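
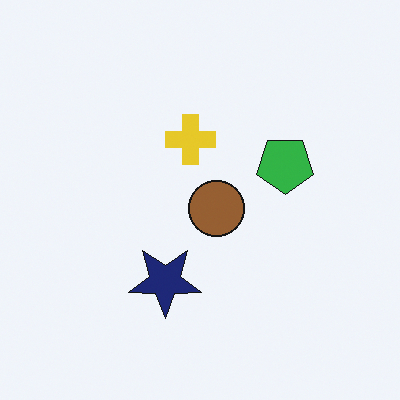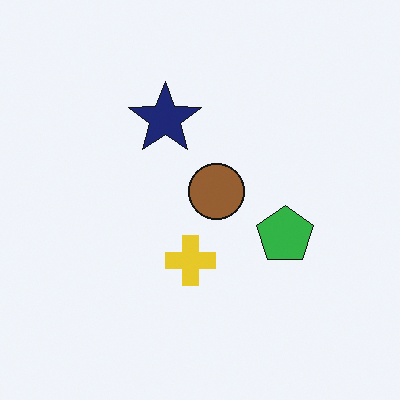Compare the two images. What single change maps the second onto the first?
It was flipped vertically (top ↔ bottom).

The navy star is in the top of the second image and the bottom of the first — shapes on opposite sides of the horizontal midline have swapped in a mirror flip.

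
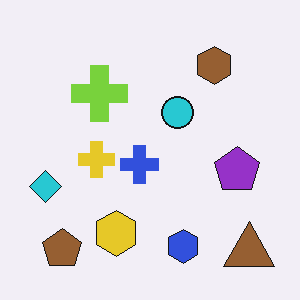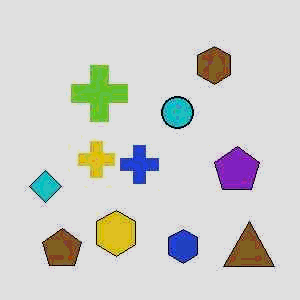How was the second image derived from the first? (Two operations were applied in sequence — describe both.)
The second image is the first JPEG-compressed with visible artifacts, then moderately posterized.

Blocky 8×8 compression artifacts appear around shape edges and the flat background shows ringing — characteristic JPEG degradation. Each flat color has snapped to a coarser quantized level — most visibly, the near-white background has dropped to a flat grey.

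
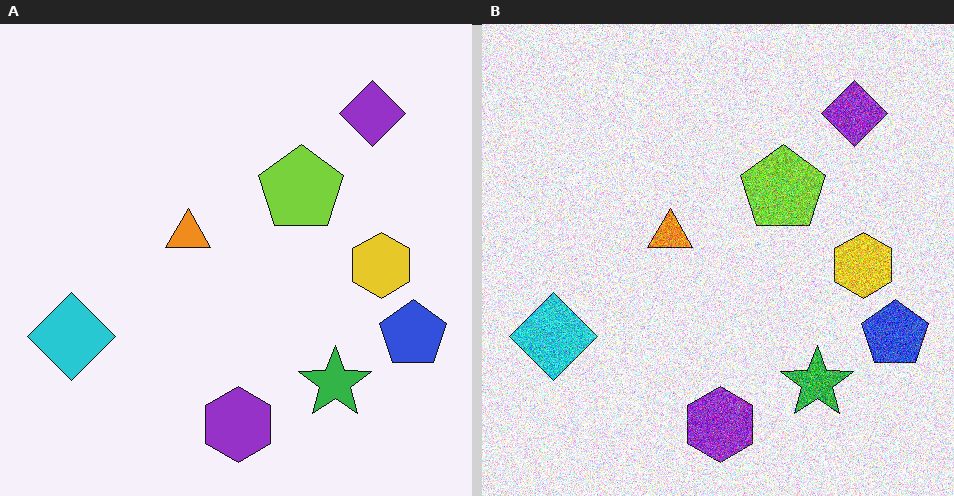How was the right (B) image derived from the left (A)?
Degraded with a thick layer of grain.

Random speckle covers the whole image, including the flat background.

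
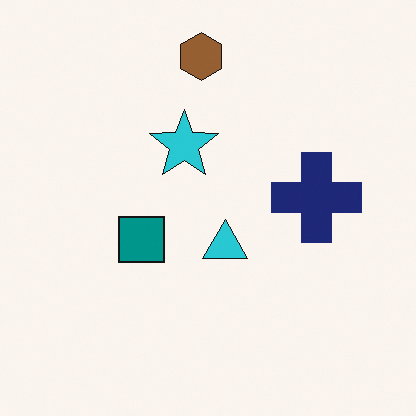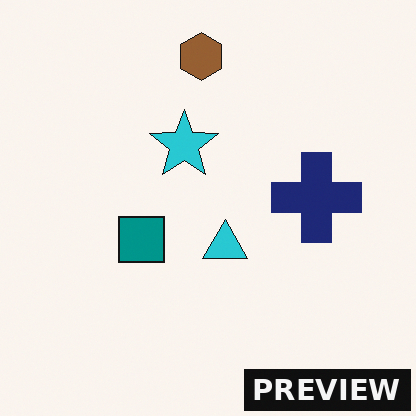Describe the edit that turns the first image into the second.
The image was watermarked with the text "PREVIEW" in the lower-right corner.

A dark label reading "PREVIEW" appears in the lower-right corner.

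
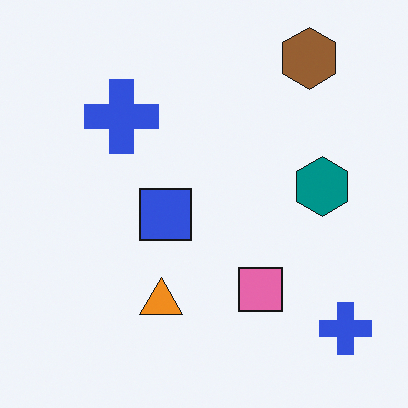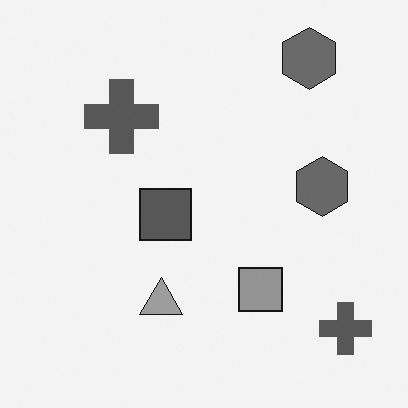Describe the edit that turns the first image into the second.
It was converted to grayscale.

All color is removed — every shape is now a shade of grey.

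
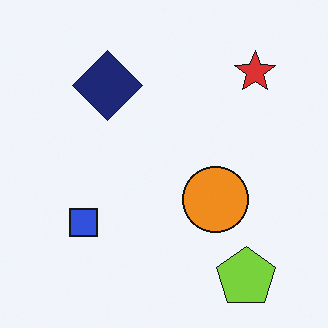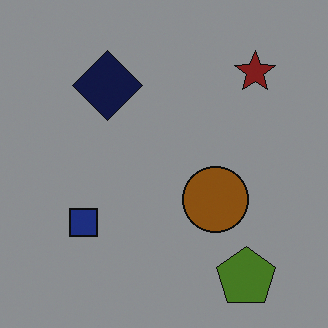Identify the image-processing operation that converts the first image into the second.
The transformation is: noticeably darkened.

Every pixel — background and shapes alike — is uniformly darkened.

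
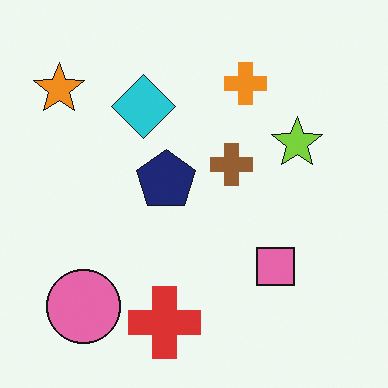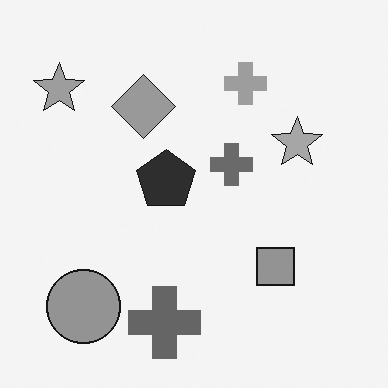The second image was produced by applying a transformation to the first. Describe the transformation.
It was converted to grayscale.

All color is removed — every shape is now a shade of grey.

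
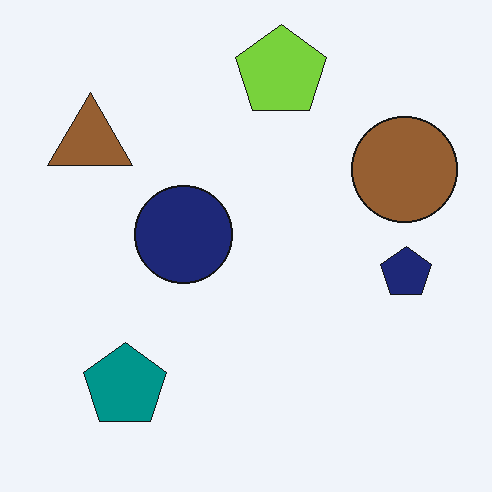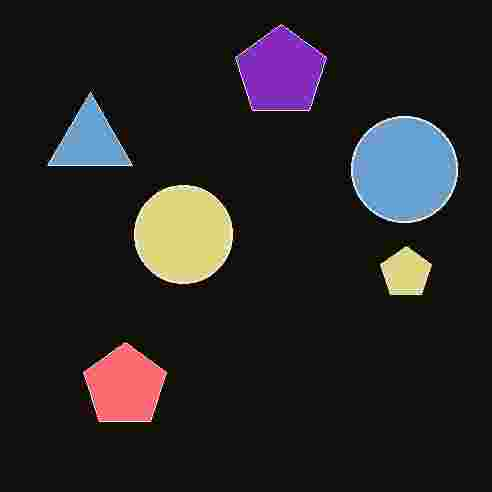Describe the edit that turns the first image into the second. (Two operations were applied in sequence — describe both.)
This is the original image color-inverted (negative), then heavily JPEG-compressed with obvious blocking artifacts.

The light background has become dark and every shape's color is its complement — a photographic negative. Blocky 8×8 compression artifacts appear around shape edges and the flat background shows ringing — characteristic JPEG degradation.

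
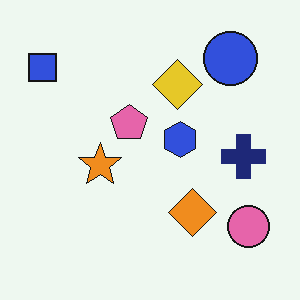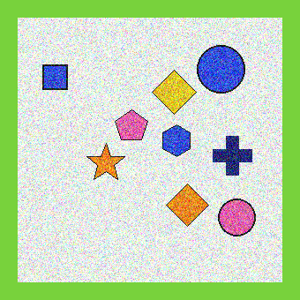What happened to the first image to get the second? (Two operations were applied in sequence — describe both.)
The second image is the first degraded with strong gaussian noise, then framed with a lime border.

Random speckle covers the whole image, including the flat background. A solid lime frame runs around the edge of the second image, with the content slightly shrunk inside it.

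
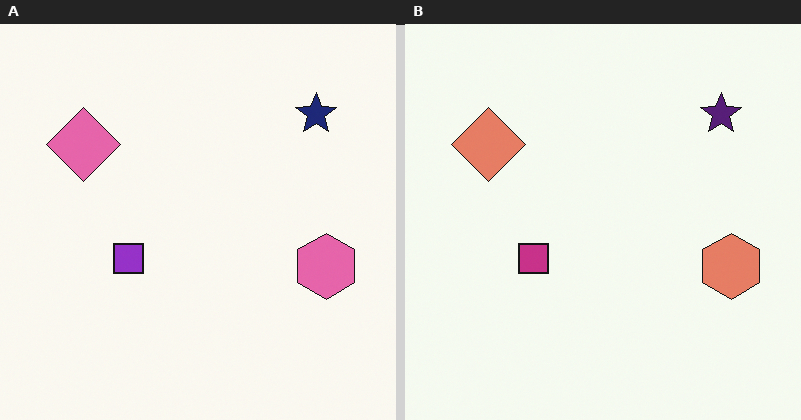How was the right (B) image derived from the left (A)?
Hue-shifted by a small amount.

Every shape's color has rotated by the same amount around the hue wheel — a uniform hue shift.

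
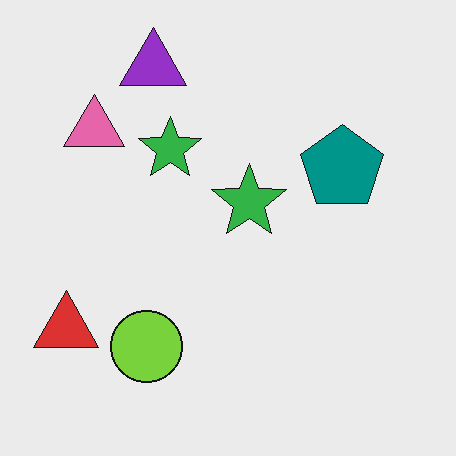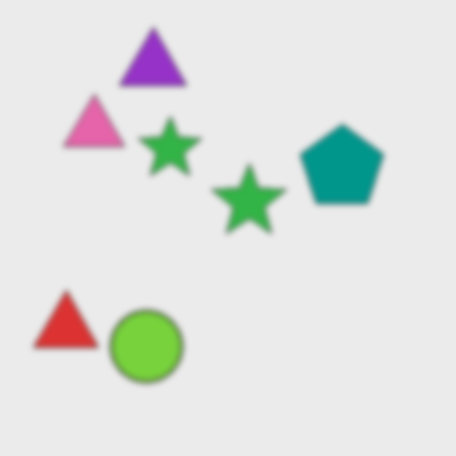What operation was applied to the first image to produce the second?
The transformation is: moderately blurred.

Shape edges and outlines are uniformly softened across the whole image.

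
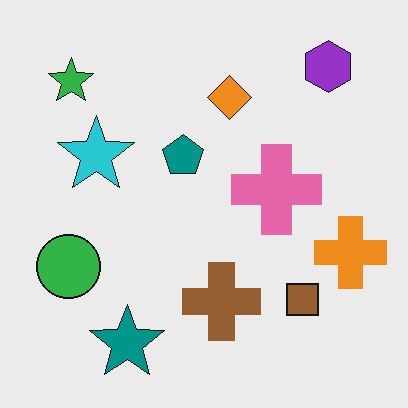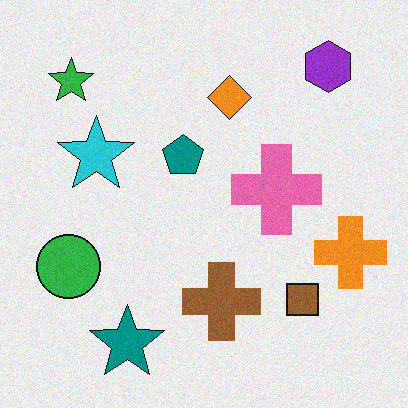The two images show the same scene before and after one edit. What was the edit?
The second image is the first degraded with light additive noise.

Random speckle covers the whole image, including the flat background.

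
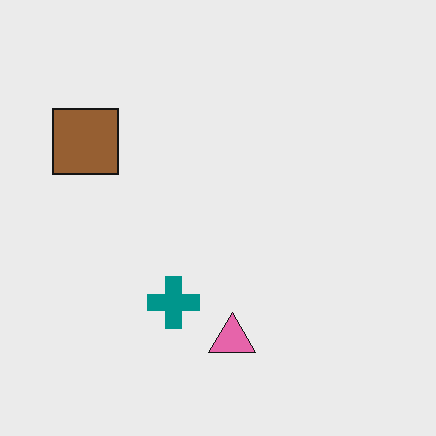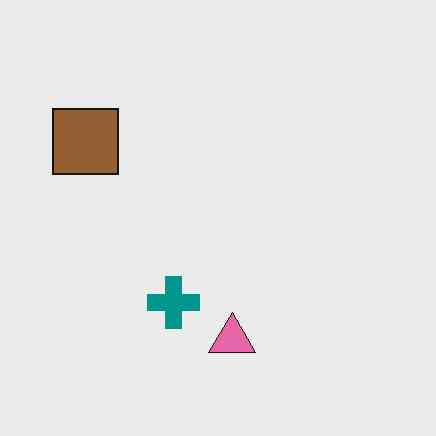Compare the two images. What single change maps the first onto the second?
The second image is the first given moderate JPEG compression.

Blocky 8×8 compression artifacts appear around shape edges and the flat background shows ringing — characteristic JPEG degradation.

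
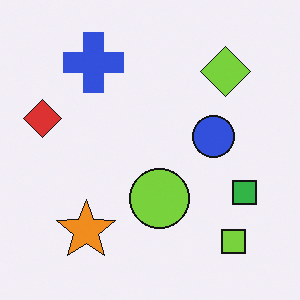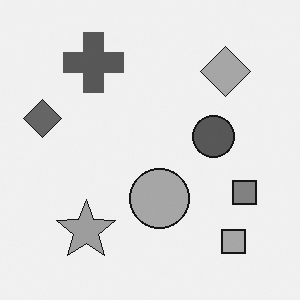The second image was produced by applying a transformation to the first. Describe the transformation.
This is the original image converted to grayscale.

All color is removed — every shape is now a shade of grey.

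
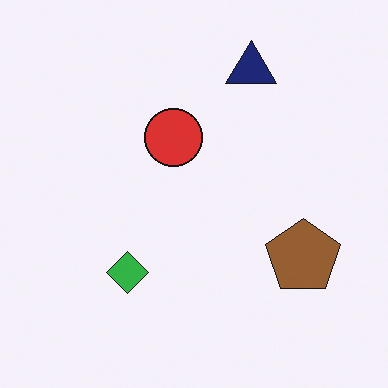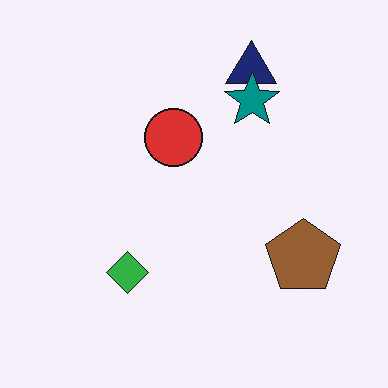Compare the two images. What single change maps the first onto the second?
It was overlaid with an additional teal star.

A teal star appears in the second image that is absent from the first.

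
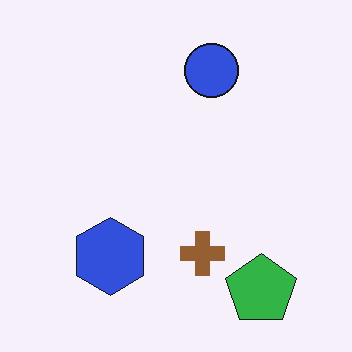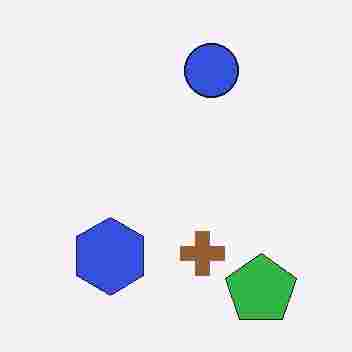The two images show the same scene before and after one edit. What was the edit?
The second image is the first degraded with heavy JPEG compression.

Blocky 8×8 compression artifacts appear around shape edges and the flat background shows ringing — characteristic JPEG degradation.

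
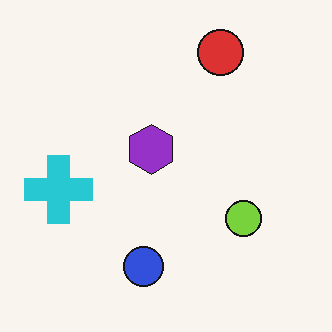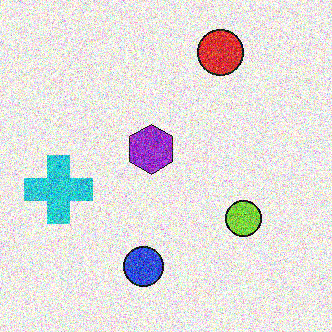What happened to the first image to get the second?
The image was degraded with heavy additive noise.

Random speckle covers the whole image, including the flat background.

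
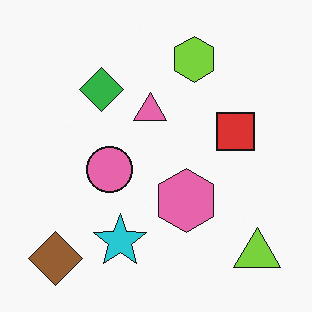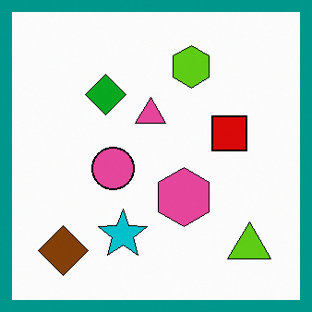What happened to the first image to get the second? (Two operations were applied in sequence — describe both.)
It was given slightly increased contrast, then framed with a teal border.

Tones are pushed away from mid-grey across the whole image — a global contrast change. A solid teal frame runs around the edge of the second image, with the content slightly shrunk inside it.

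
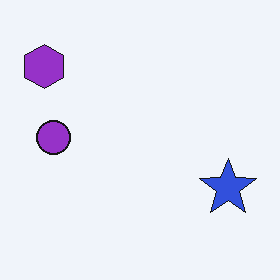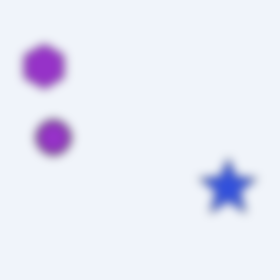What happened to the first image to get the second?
This is the original image strongly gaussian-blurred.

Shape edges and outlines are uniformly softened across the whole image.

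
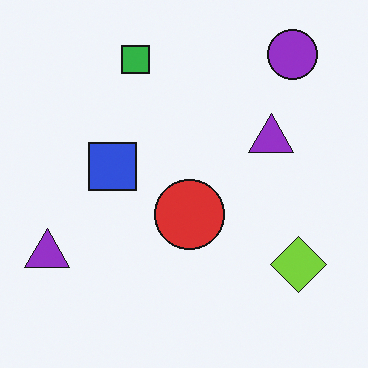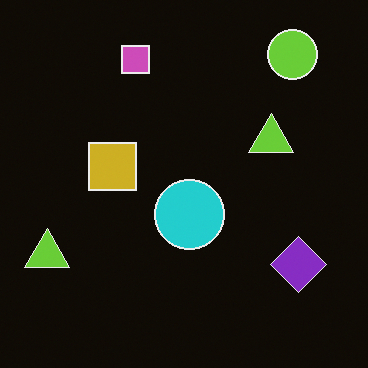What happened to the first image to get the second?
This is the original image color-inverted (negative).

The light background has become dark and every shape's color is its complement — a photographic negative.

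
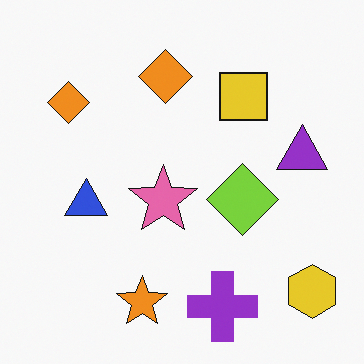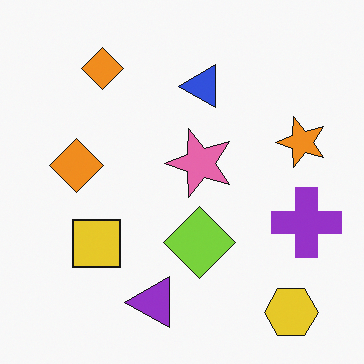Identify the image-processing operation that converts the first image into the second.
The second image is the first transposed (reflected across the top-left ↔ bottom-right diagonal).

Shapes have swapped their row and column positions — what was in the top-right is now in the bottom-left — a diagonal reflection.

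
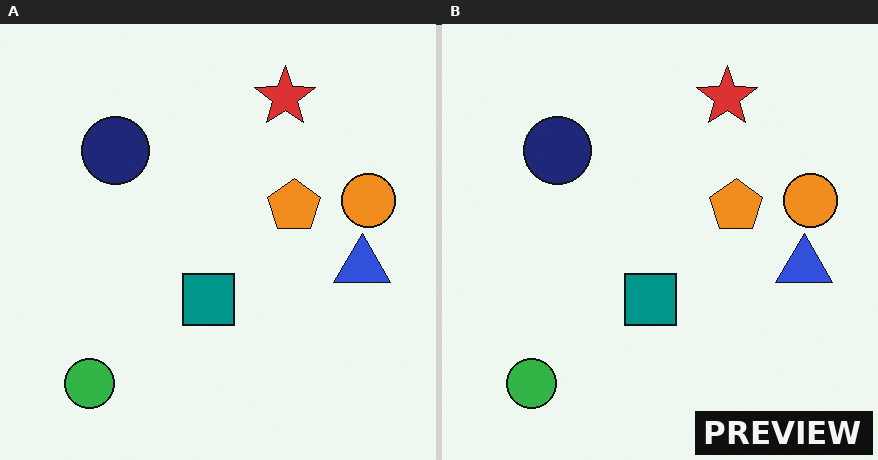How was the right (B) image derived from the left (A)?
The right (B) image is the left (A) watermarked with the text "PREVIEW" in the lower-right corner.

A dark label reading "PREVIEW" appears in the lower-right corner.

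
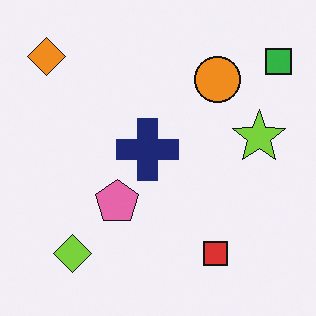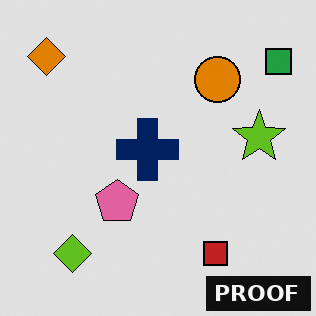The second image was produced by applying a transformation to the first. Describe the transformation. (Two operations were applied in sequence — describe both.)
The transformation is: posterized to a reduced palette, then watermarked with the text "PROOF" in the lower-right corner.

Each flat color has snapped to a coarser quantized level — most visibly, the near-white background has dropped to a flat grey. A dark label reading "PROOF" appears in the lower-right corner.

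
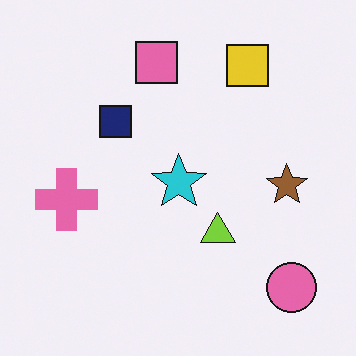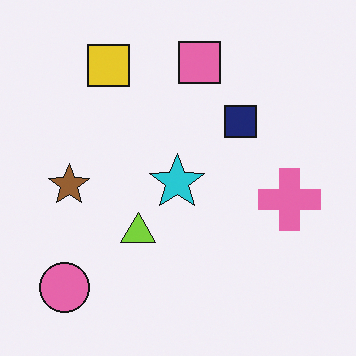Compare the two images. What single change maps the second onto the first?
It was flipped horizontally (left ↔ right).

The pink circle is in the bottom-left of the second image and the bottom-right of the first — shapes on opposite sides of the vertical midline have swapped in a mirror flip.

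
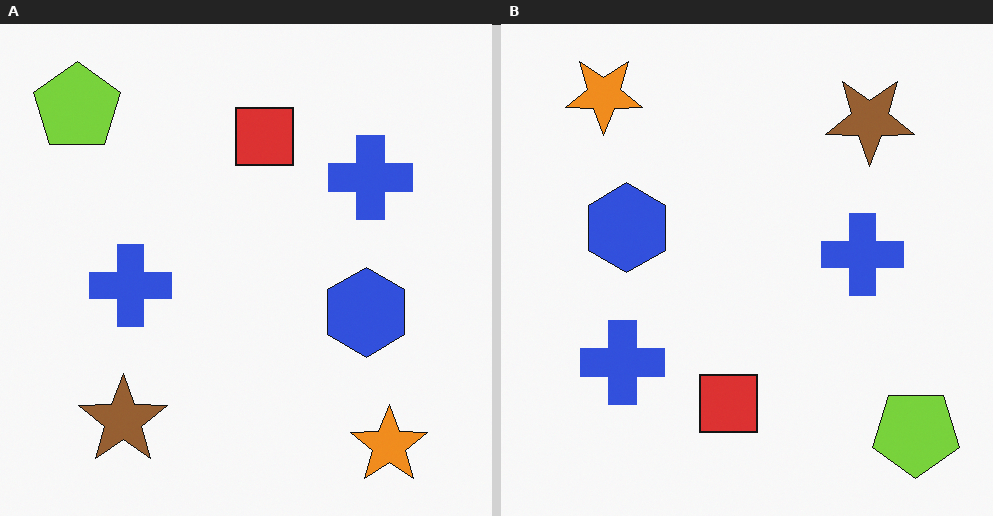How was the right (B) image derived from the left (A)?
The right (B) image is the left (A) rotated 180°.

The lime pentagon sits in the top-left of the left (A) image and the bottom-right of the right (B) — consistent with a whole-image 180° rotation.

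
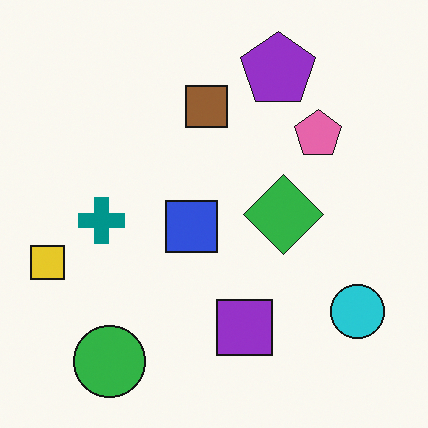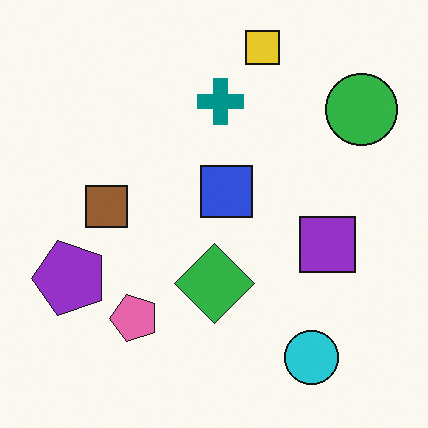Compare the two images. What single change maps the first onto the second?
The image was transposed (reflected across the top-left ↔ bottom-right diagonal).

Shapes have swapped their row and column positions — what was in the top-right is now in the bottom-left — a diagonal reflection.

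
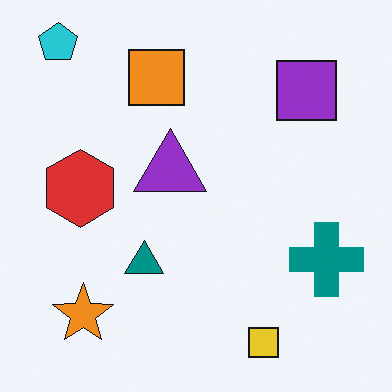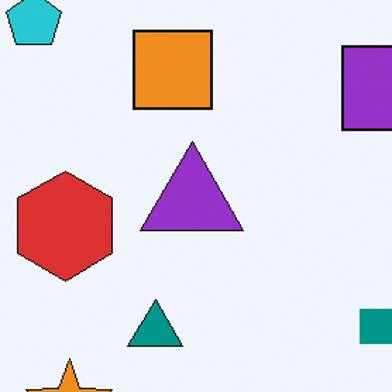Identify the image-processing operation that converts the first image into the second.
This is the original image cropped to a modestly smaller region and rescaled.

The visible shapes are larger and the field of view is narrower; shapes near the original edges may be partly or wholly outside the frame — a crop-and-rescale.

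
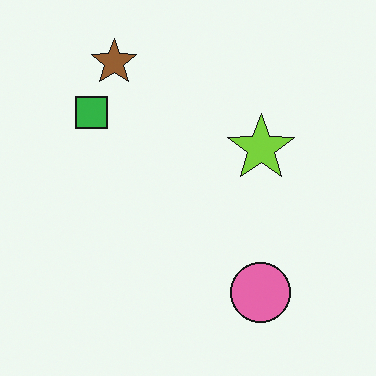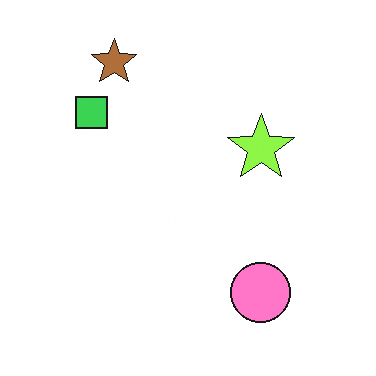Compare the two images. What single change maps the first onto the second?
Brightened a little.

Every pixel — background and shapes alike — is uniformly brightened.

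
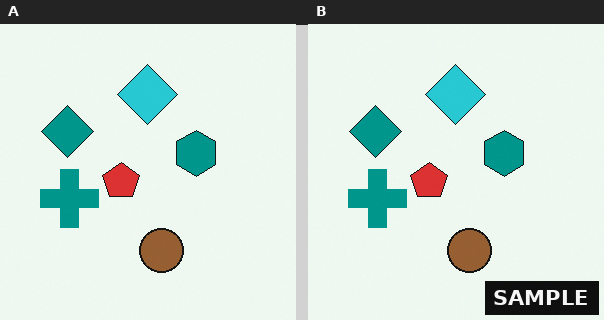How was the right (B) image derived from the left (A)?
This is the original image watermarked with the text "SAMPLE" in the lower-right corner.

A dark label reading "SAMPLE" appears in the lower-right corner.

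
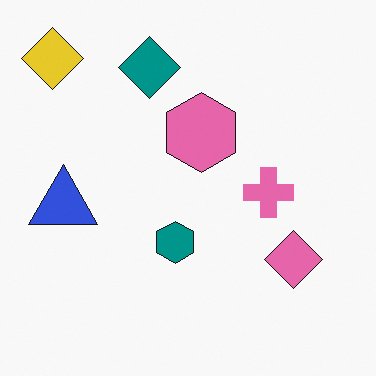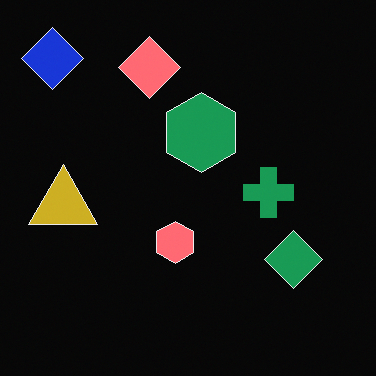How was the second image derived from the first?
The image was color-inverted (negative).

The light background has become dark and every shape's color is its complement — a photographic negative.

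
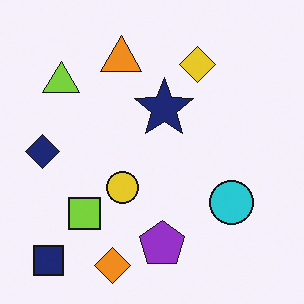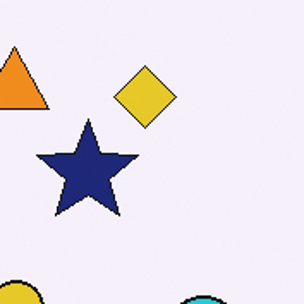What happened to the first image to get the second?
This is the original image cropped to a noticeably smaller region and rescaled.

The visible shapes are larger and the field of view is narrower; shapes near the original edges may be partly or wholly outside the frame — a crop-and-rescale.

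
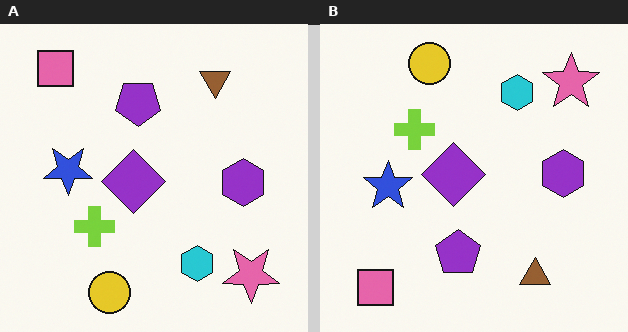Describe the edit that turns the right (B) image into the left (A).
The transformation is: flipped vertically (top ↔ bottom).

The yellow circle is in the top of the right (B) image and the bottom of the left (A) — shapes on opposite sides of the horizontal midline have swapped in a mirror flip.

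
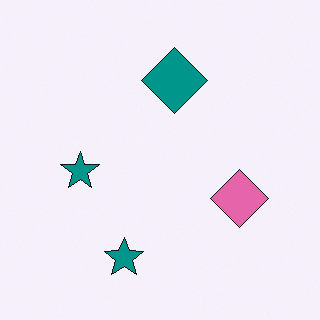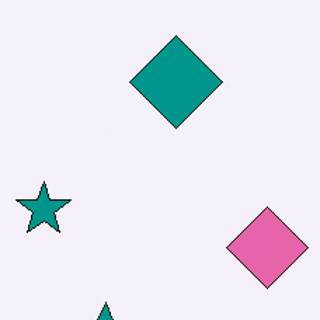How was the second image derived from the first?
The transformation is: cropped to a modestly smaller region and rescaled.

The visible shapes are larger and the field of view is narrower; shapes near the original edges may be partly or wholly outside the frame — a crop-and-rescale.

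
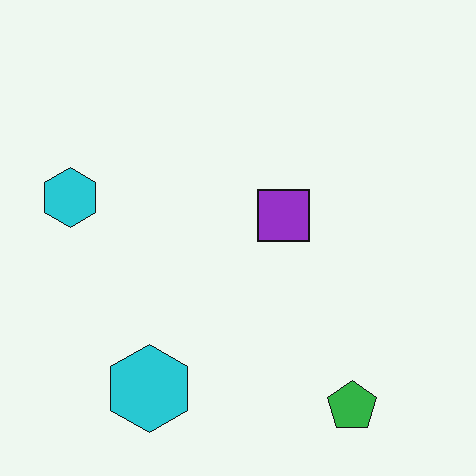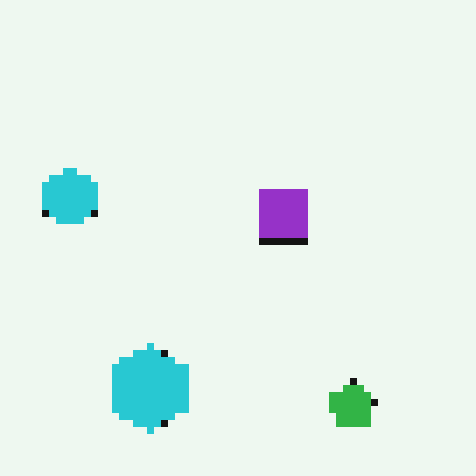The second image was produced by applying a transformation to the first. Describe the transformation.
The image was moderately pixelated.

Shapes are reduced to large square blocks; fine edges and outlines are lost — a downscale-then-upscale (mosaic) effect.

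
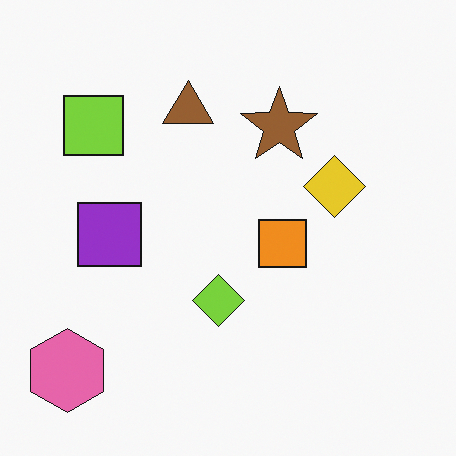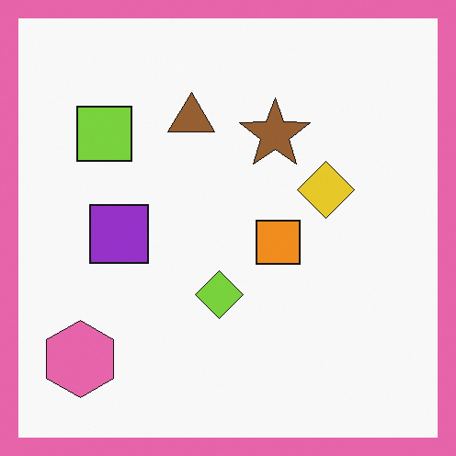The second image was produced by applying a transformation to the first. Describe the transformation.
The transformation is: framed with a pink border.

A solid pink frame runs around the edge of the second image, with the content slightly shrunk inside it.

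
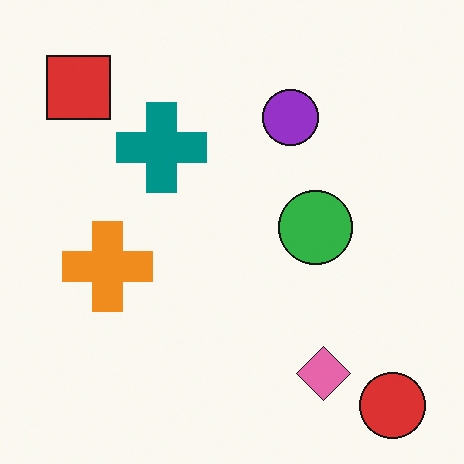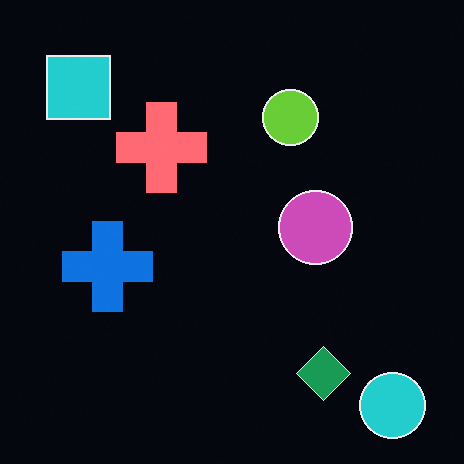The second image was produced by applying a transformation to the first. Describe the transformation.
It was color-inverted (negative).

The light background has become dark and every shape's color is its complement — a photographic negative.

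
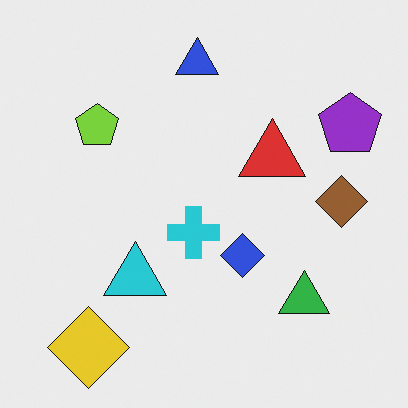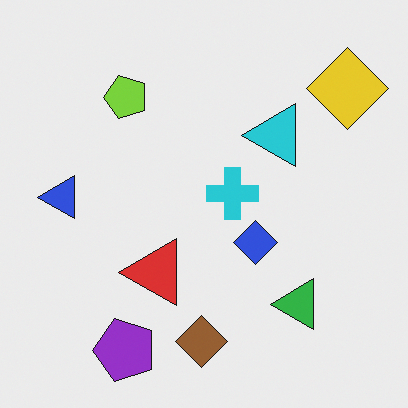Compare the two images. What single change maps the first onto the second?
The image was transposed (reflected across the top-left ↔ bottom-right diagonal).

Shapes have swapped their row and column positions — what was in the top-right is now in the bottom-left — a diagonal reflection.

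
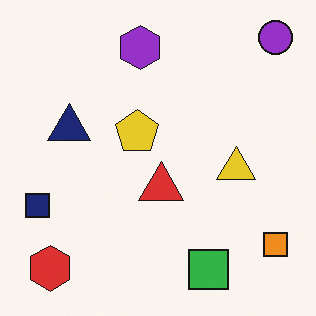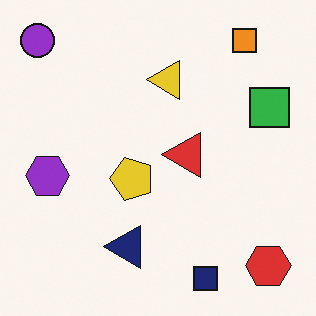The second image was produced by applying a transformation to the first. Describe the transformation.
The second image is the first rotated 90° counter-clockwise.

The purple circle sits in the top-right of the first image and the top-left of the second — consistent with a whole-image 90° counter-clockwise rotation.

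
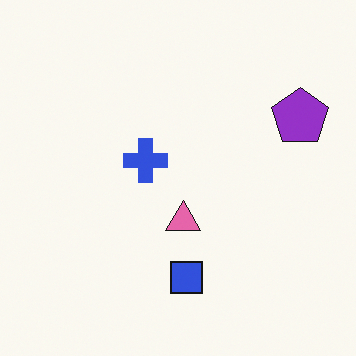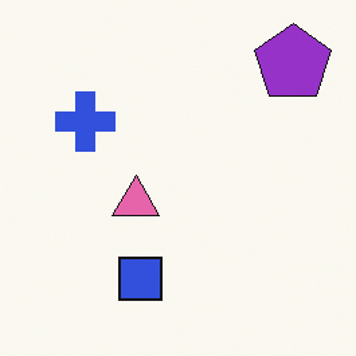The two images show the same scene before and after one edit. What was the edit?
It was cropped slightly and scaled back up.

The visible shapes are larger and the field of view is narrower; shapes near the original edges may be partly or wholly outside the frame — a crop-and-rescale.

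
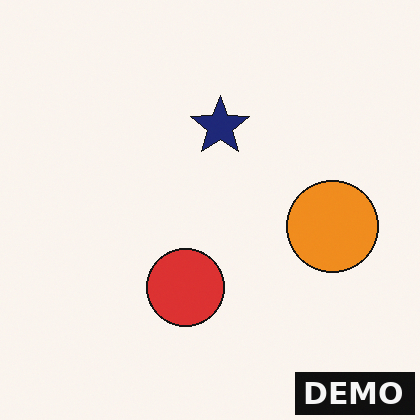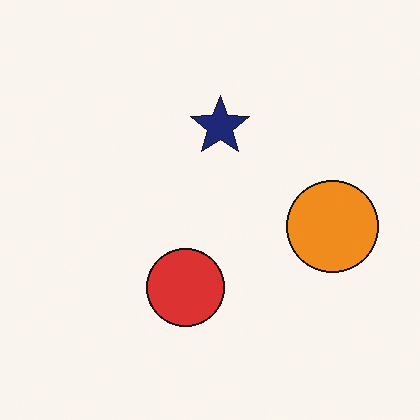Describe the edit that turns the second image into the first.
It was watermarked with the text "DEMO" in the lower-right corner.

A dark label reading "DEMO" appears in the lower-right corner.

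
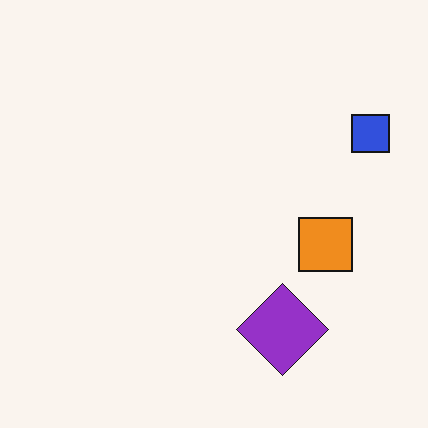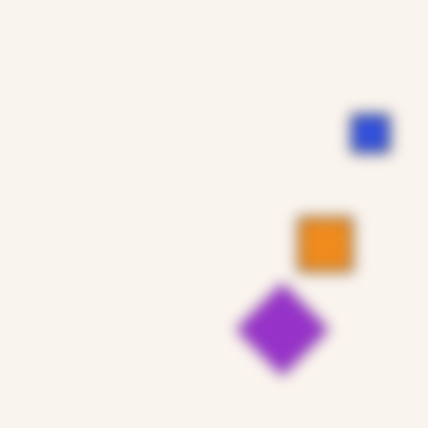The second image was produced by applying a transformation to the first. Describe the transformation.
Heavily blurred.

Shape edges and outlines are uniformly softened across the whole image.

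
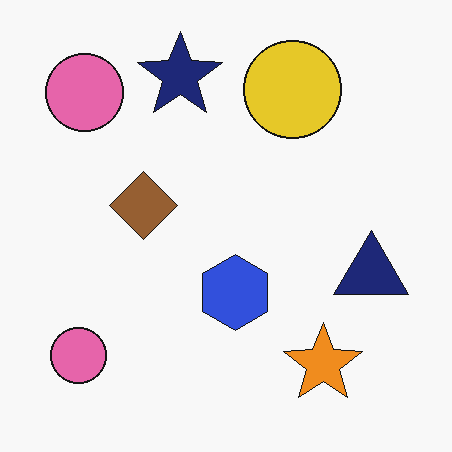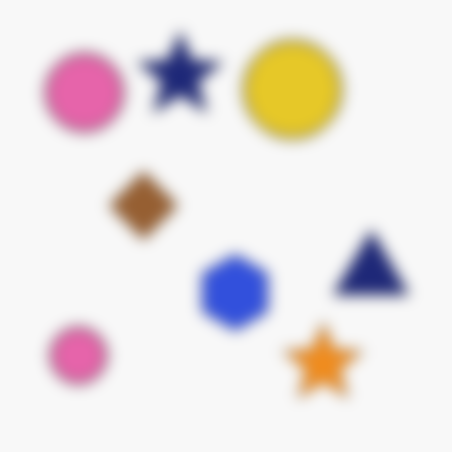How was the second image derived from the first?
Strongly gaussian-blurred.

Shape edges and outlines are uniformly softened across the whole image.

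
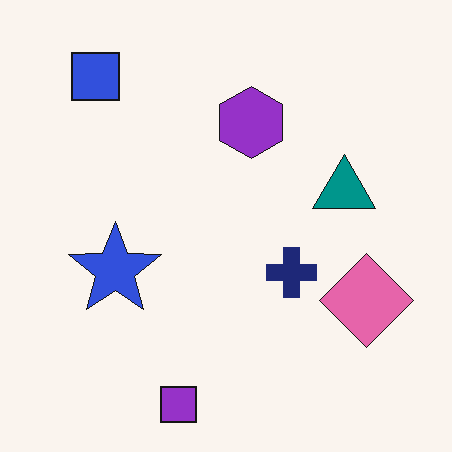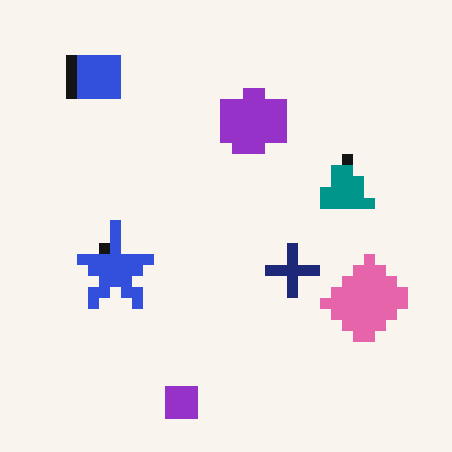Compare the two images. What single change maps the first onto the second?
The second image is the first heavily pixelated into large blocks.

Shapes are reduced to large square blocks; fine edges and outlines are lost — a downscale-then-upscale (mosaic) effect.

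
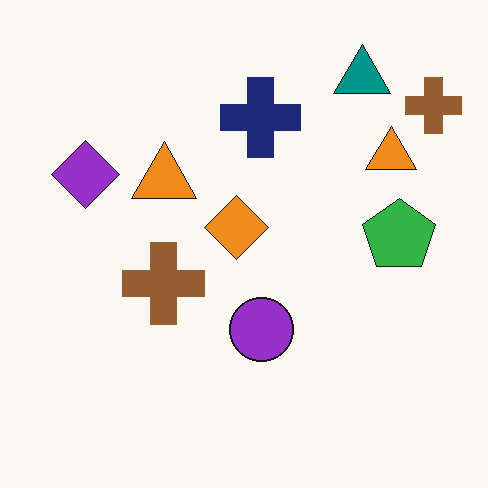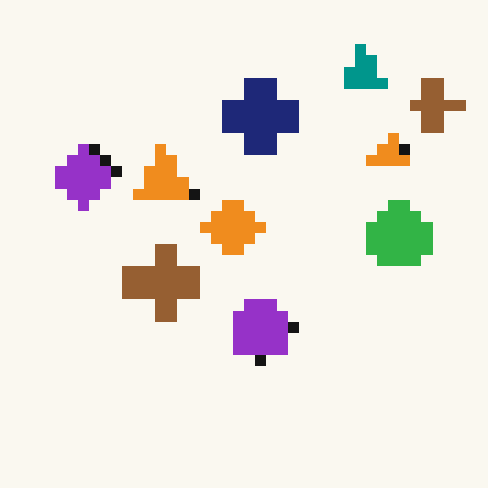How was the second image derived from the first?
Coarsely pixelated.

Shapes are reduced to large square blocks; fine edges and outlines are lost — a downscale-then-upscale (mosaic) effect.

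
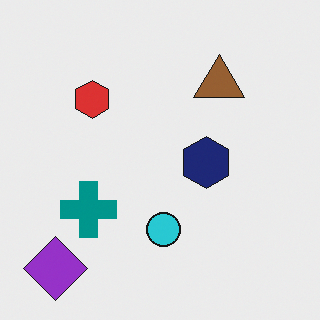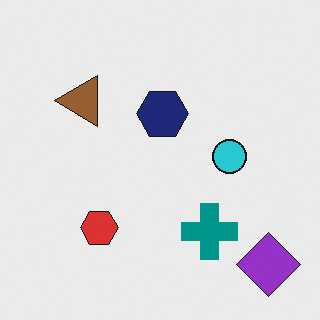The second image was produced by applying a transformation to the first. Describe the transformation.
It was rotated 90° counter-clockwise.

The purple diamond sits in the bottom-left of the first image and the bottom-right of the second — consistent with a whole-image 90° counter-clockwise rotation.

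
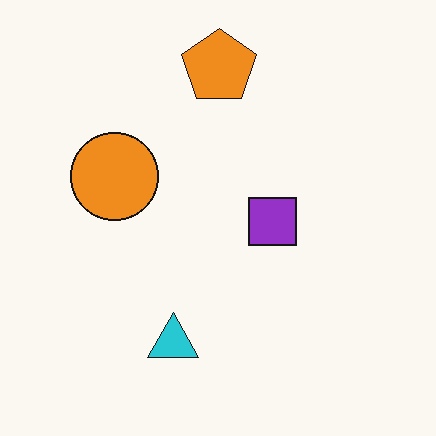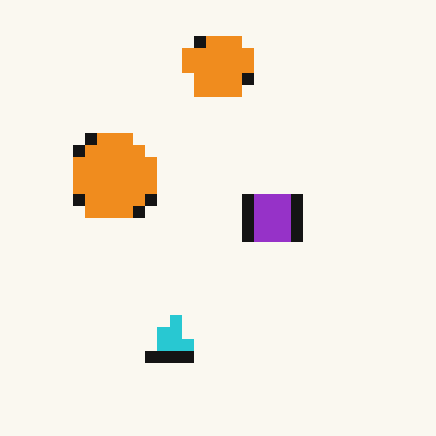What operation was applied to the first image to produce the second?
The image was coarsely pixelated.

Shapes are reduced to large square blocks; fine edges and outlines are lost — a downscale-then-upscale (mosaic) effect.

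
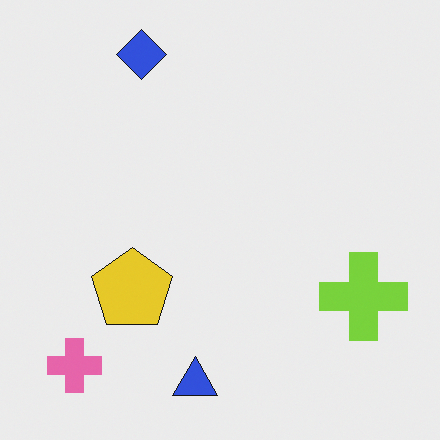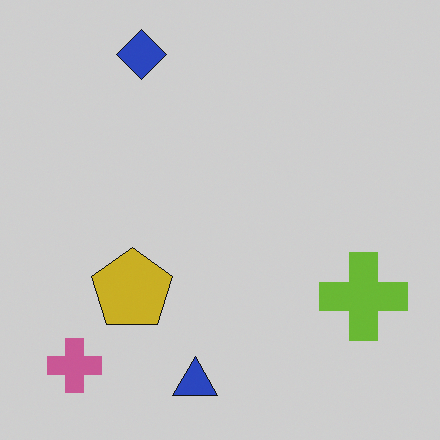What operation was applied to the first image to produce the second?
Darkened a little.

Every pixel — background and shapes alike — is uniformly darkened.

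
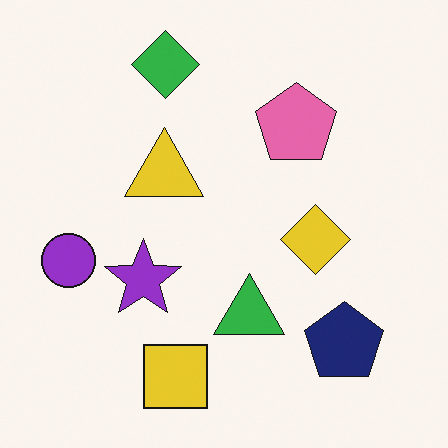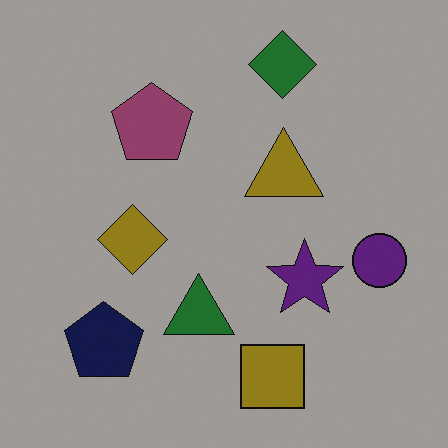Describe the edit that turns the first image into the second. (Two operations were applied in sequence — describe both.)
The second image is the first flipped horizontally (left ↔ right), then darkened a lot.

The purple circle is in the left of the first image and the right of the second — shapes on opposite sides of the vertical midline have swapped in a mirror flip. Every pixel — background and shapes alike — is uniformly darkened.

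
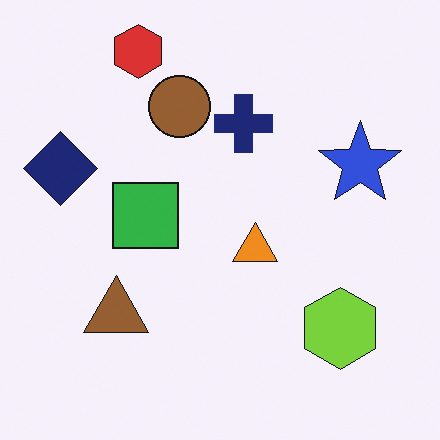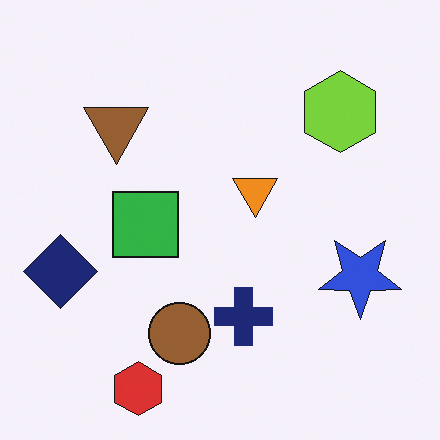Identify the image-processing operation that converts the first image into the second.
This is the original image flipped vertically (top ↔ bottom).

The red hexagon is in the top-left of the first image and the bottom-left of the second — shapes on opposite sides of the horizontal midline have swapped in a mirror flip.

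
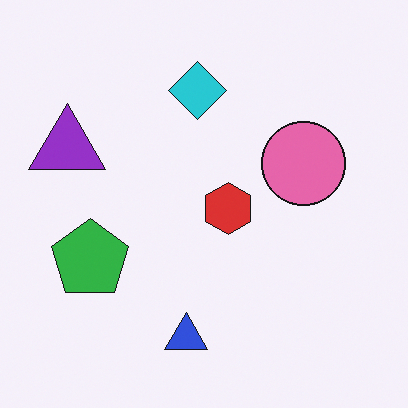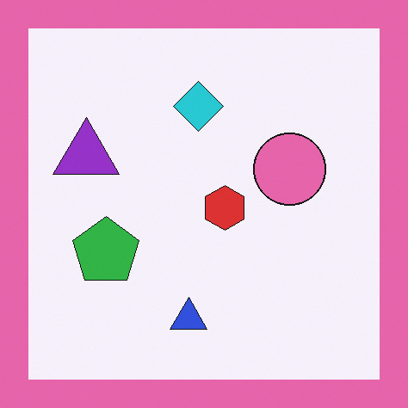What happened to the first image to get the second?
It was framed with a pink border.

A solid pink frame runs around the edge of the second image, with the content slightly shrunk inside it.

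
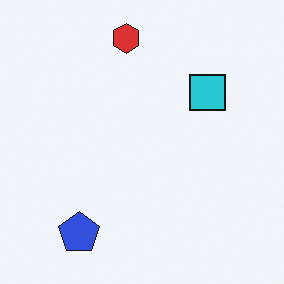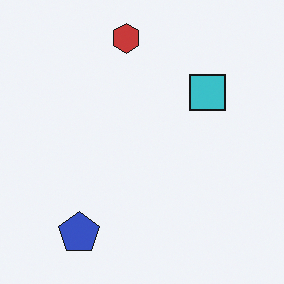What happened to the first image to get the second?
This is the original image slightly desaturated.

All colors are more muted and greyish — a global saturation change.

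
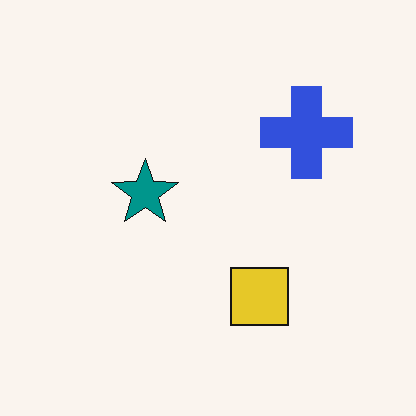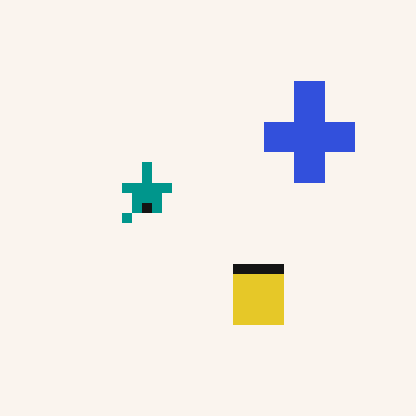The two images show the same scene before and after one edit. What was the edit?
It was heavily pixelated into large blocks.

Shapes are reduced to large square blocks; fine edges and outlines are lost — a downscale-then-upscale (mosaic) effect.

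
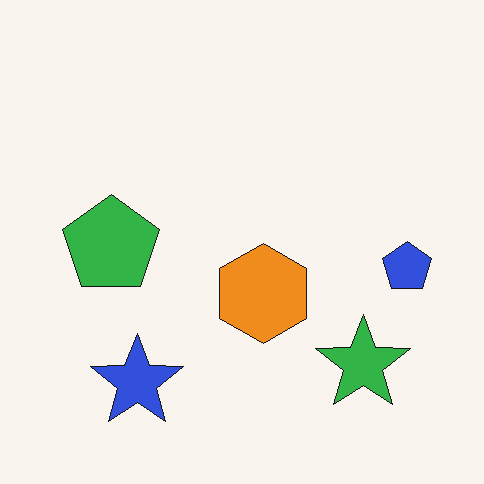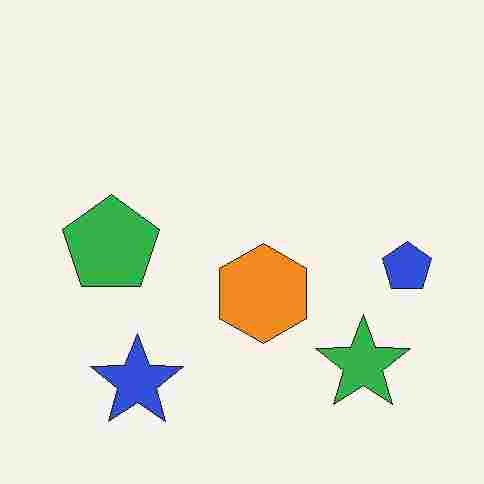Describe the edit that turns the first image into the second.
The transformation is: heavily JPEG-compressed with obvious blocking artifacts.

Blocky 8×8 compression artifacts appear around shape edges and the flat background shows ringing — characteristic JPEG degradation.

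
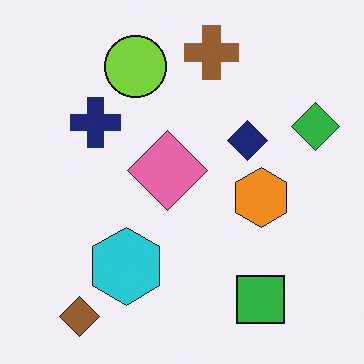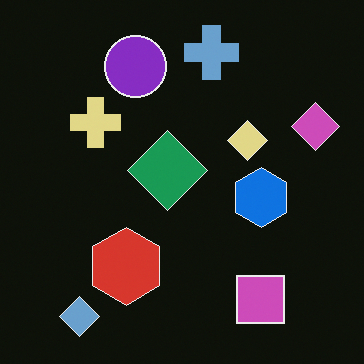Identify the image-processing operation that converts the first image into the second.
This is the original image color-inverted (negative).

The light background has become dark and every shape's color is its complement — a photographic negative.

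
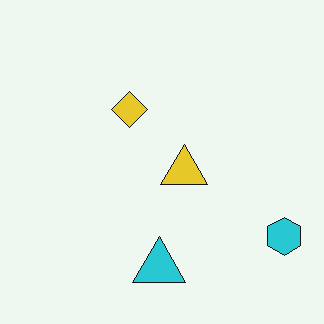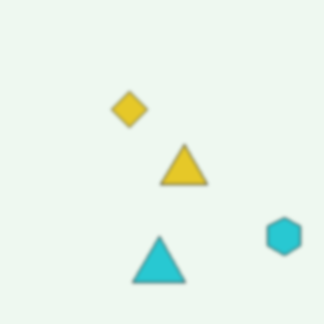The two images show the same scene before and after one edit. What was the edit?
It was given a subtle gaussian blur.

Shape edges and outlines are uniformly softened across the whole image.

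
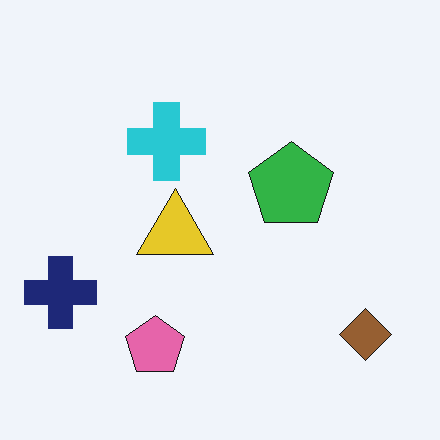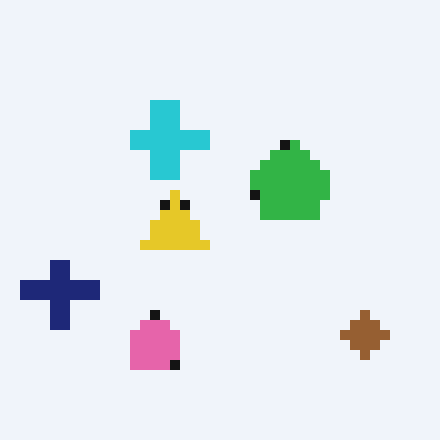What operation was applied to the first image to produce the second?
The transformation is: heavily pixelated into large blocks.

Shapes are reduced to large square blocks; fine edges and outlines are lost — a downscale-then-upscale (mosaic) effect.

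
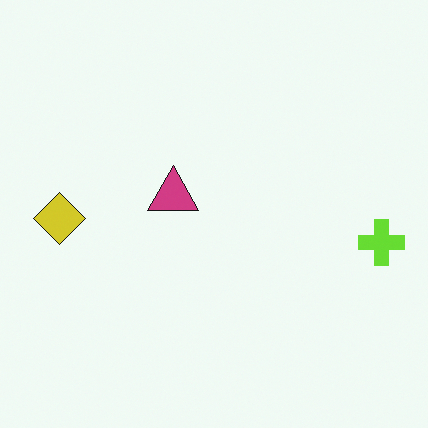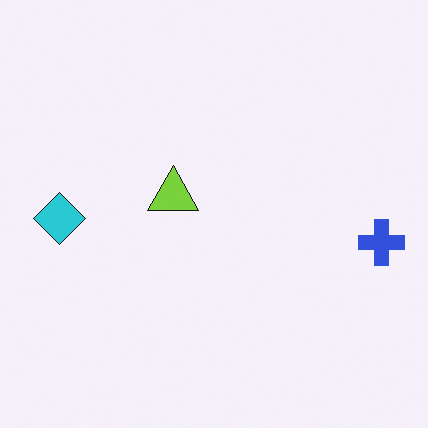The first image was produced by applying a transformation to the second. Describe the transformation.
Hue-shifted by a large amount.

Every shape's color has rotated by the same amount around the hue wheel — a uniform hue shift.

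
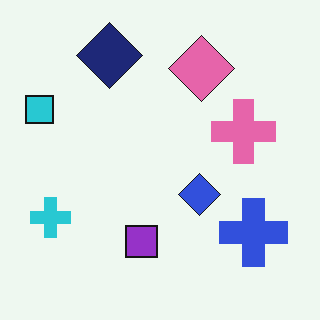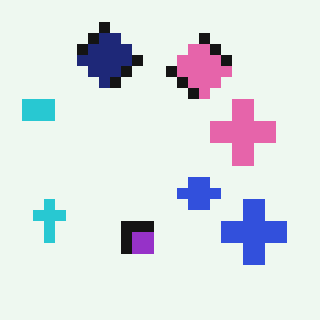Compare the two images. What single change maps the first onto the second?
The image was coarsely pixelated.

Shapes are reduced to large square blocks; fine edges and outlines are lost — a downscale-then-upscale (mosaic) effect.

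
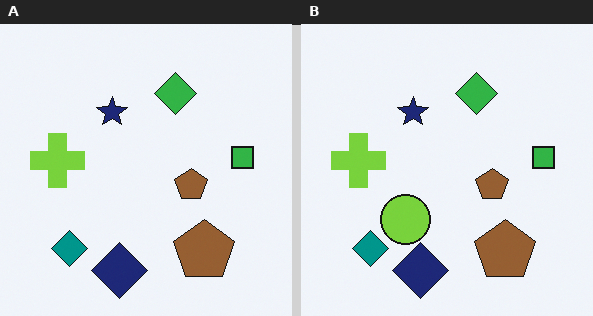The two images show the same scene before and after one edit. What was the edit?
This is the original image overlaid with an additional lime circle.

A lime circle appears in the right (B) image that is absent from the left (A).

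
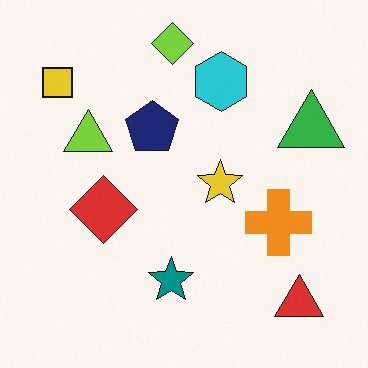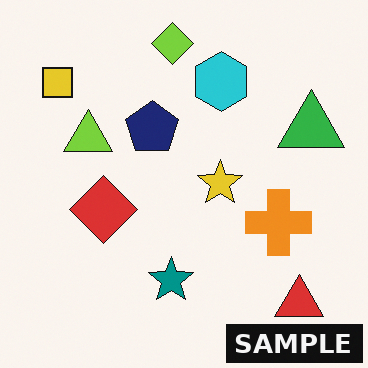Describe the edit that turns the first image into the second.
It was watermarked with the text "SAMPLE" in the lower-right corner.

A dark label reading "SAMPLE" appears in the lower-right corner.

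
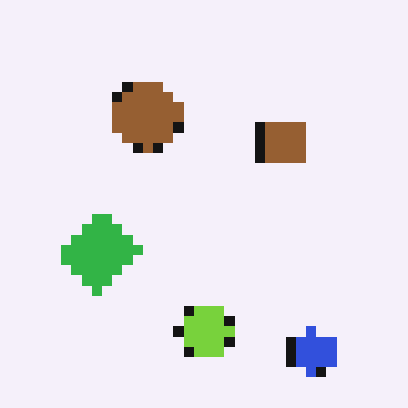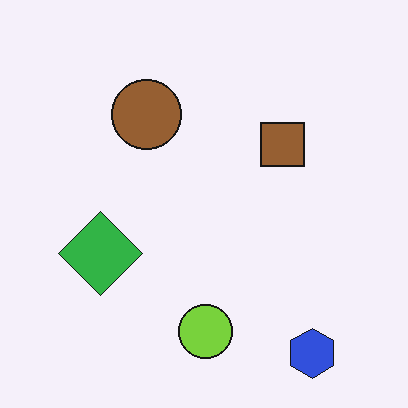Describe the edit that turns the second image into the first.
Heavily pixelated into large blocks.

Shapes are reduced to large square blocks; fine edges and outlines are lost — a downscale-then-upscale (mosaic) effect.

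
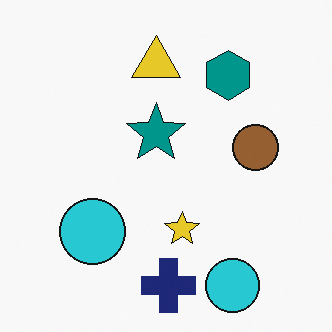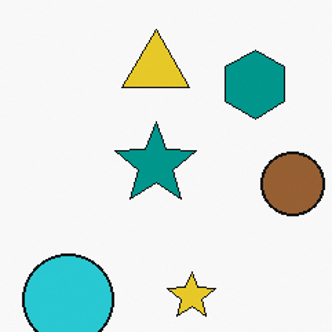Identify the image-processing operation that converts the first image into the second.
This is the original image cropped to a modestly smaller region and rescaled.

The visible shapes are larger and the field of view is narrower; shapes near the original edges may be partly or wholly outside the frame — a crop-and-rescale.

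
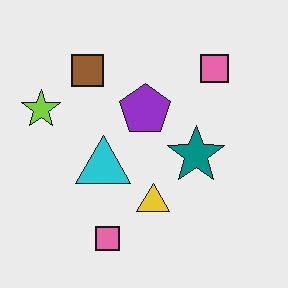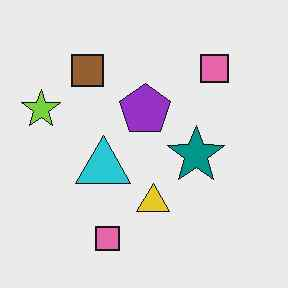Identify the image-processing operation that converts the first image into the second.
The image was given moderate JPEG compression.

Blocky 8×8 compression artifacts appear around shape edges and the flat background shows ringing — characteristic JPEG degradation.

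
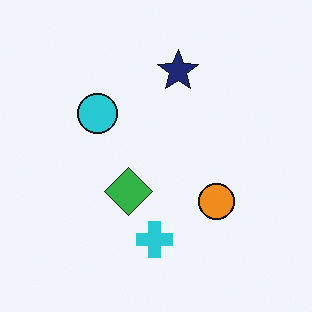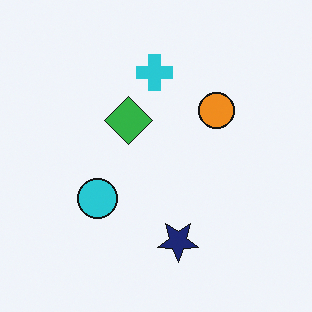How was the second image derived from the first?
The image was flipped vertically (top ↔ bottom).

The navy star is in the top of the first image and the bottom of the second — shapes on opposite sides of the horizontal midline have swapped in a mirror flip.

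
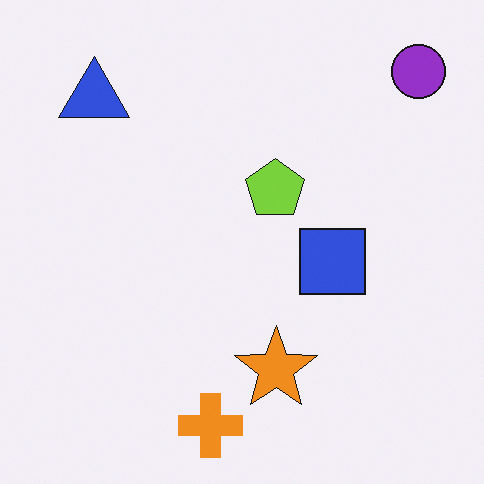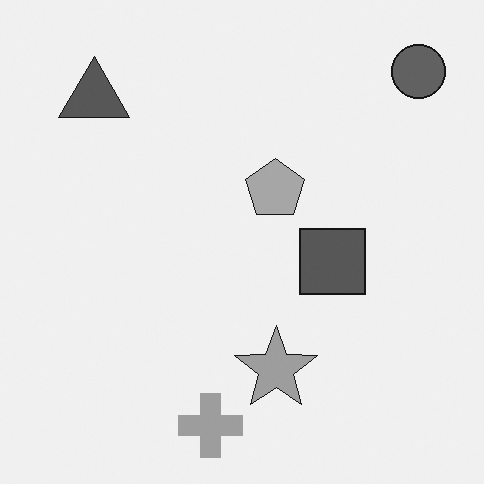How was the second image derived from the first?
This is the original image converted to grayscale.

All color is removed — every shape is now a shade of grey.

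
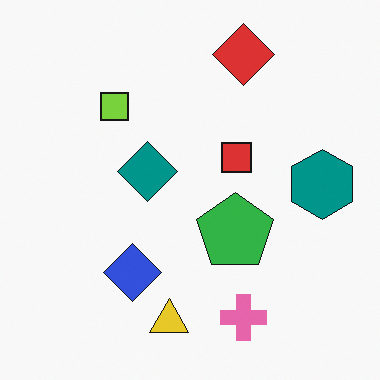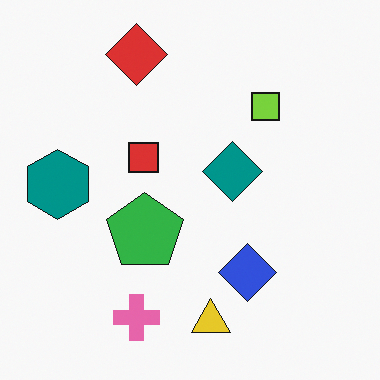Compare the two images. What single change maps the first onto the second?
Flipped horizontally (left ↔ right).

The teal hexagon is in the right of the first image and the left of the second — shapes on opposite sides of the vertical midline have swapped in a mirror flip.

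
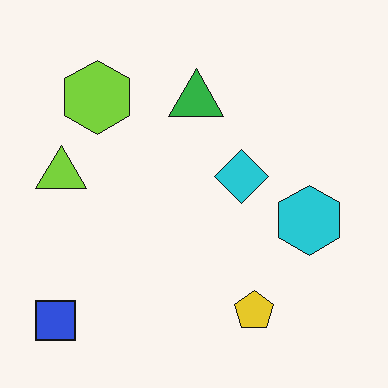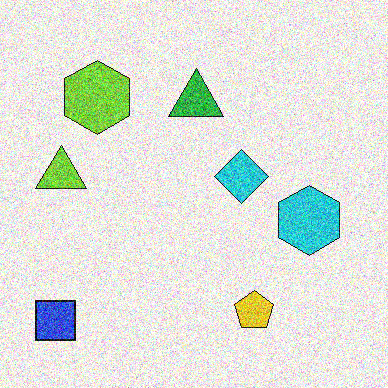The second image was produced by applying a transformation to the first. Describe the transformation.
The image was degraded with strong gaussian noise.

Random speckle covers the whole image, including the flat background.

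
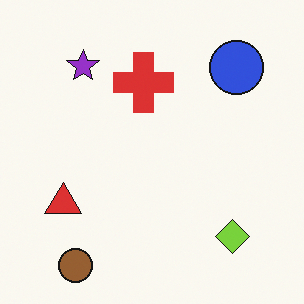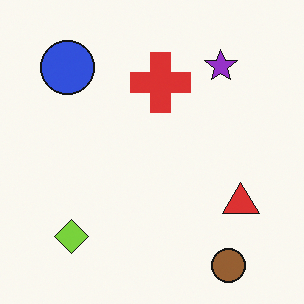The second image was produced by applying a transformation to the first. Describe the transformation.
It was flipped horizontally (left ↔ right).

The red triangle is in the bottom-left of the first image and the bottom-right of the second — shapes on opposite sides of the vertical midline have swapped in a mirror flip.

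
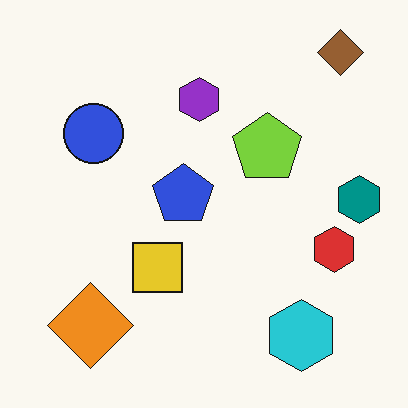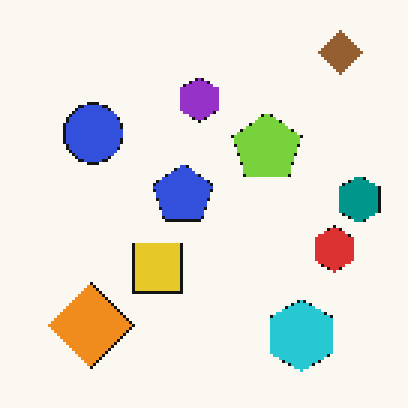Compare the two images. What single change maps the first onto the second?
Mildly pixelated.

Shapes are reduced to large square blocks; fine edges and outlines are lost — a downscale-then-upscale (mosaic) effect.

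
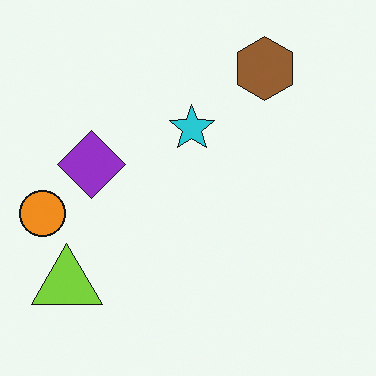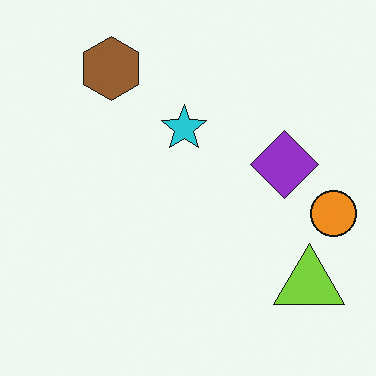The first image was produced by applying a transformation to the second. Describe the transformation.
The first image is the second flipped horizontally (left ↔ right).

The orange circle is in the right of the second image and the left of the first — shapes on opposite sides of the vertical midline have swapped in a mirror flip.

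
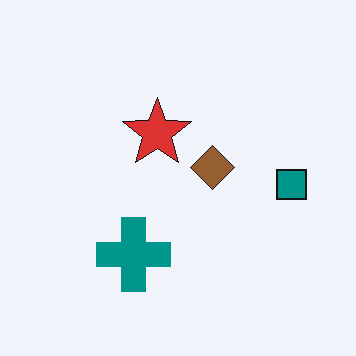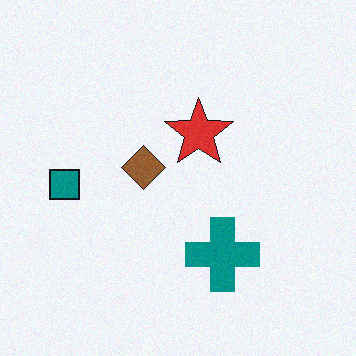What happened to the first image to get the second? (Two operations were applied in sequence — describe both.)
It was flipped horizontally (left ↔ right), then degraded with subtle gaussian noise.

The teal square is in the right of the first image and the left of the second — shapes on opposite sides of the vertical midline have swapped in a mirror flip. Random speckle covers the whole image, including the flat background.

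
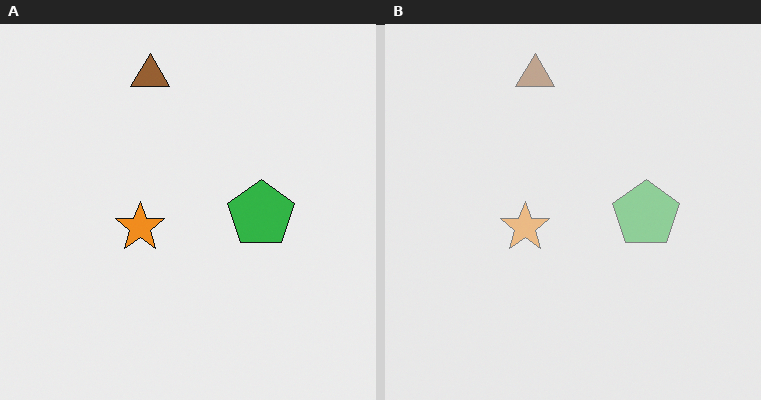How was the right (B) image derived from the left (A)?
Washed out (contrast reduced).

Tones are pushed toward mid-grey across the whole image — a global contrast change.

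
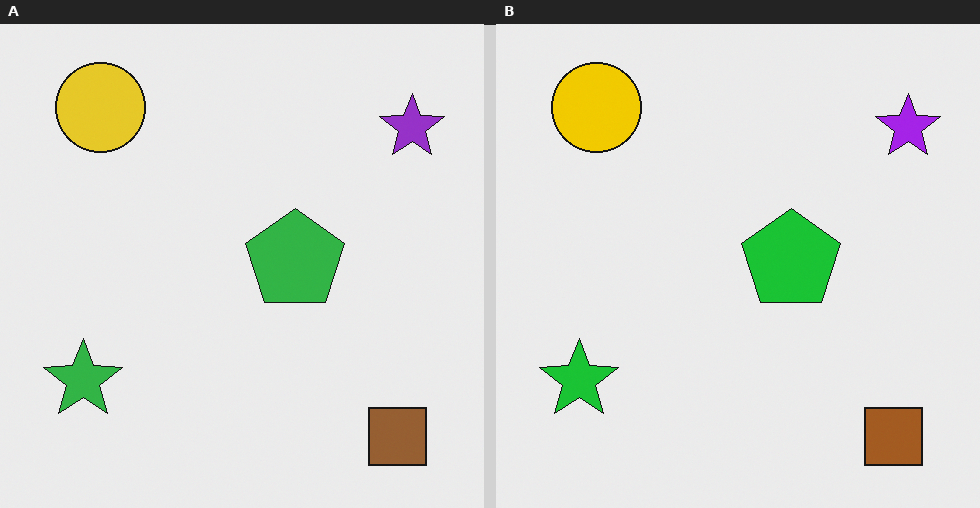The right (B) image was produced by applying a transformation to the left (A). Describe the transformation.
The image was slightly oversaturated.

All colors are more vivid — a global saturation change.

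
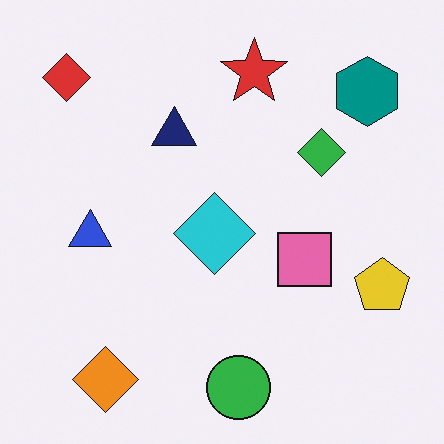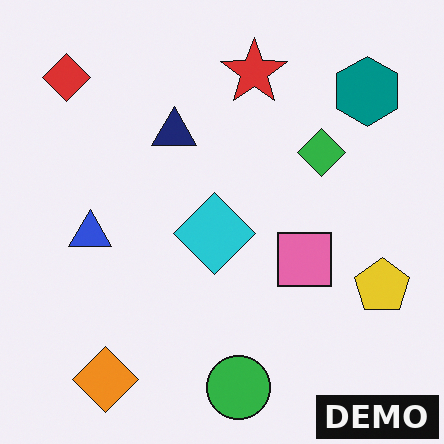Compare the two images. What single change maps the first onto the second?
It was watermarked with the text "DEMO" in the lower-right corner.

A dark label reading "DEMO" appears in the lower-right corner.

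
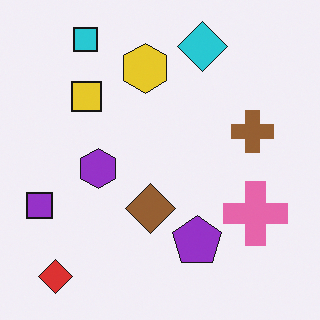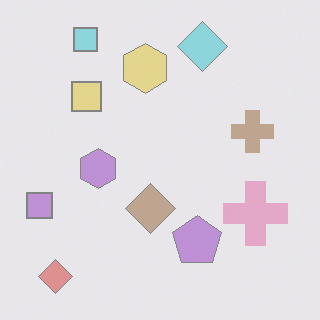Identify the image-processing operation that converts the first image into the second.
The second image is the first washed out (contrast reduced).

Tones are pushed toward mid-grey across the whole image — a global contrast change.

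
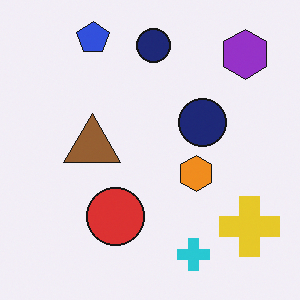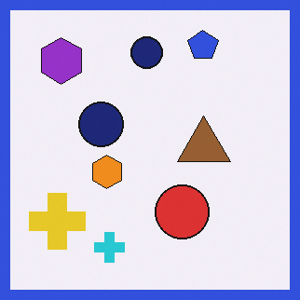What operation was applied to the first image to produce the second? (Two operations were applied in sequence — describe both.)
The image was flipped horizontally (left ↔ right), then framed with a blue border.

The yellow cross is in the bottom-right of the first image and the bottom-left of the second — shapes on opposite sides of the vertical midline have swapped in a mirror flip. A solid blue frame runs around the edge of the second image, with the content slightly shrunk inside it.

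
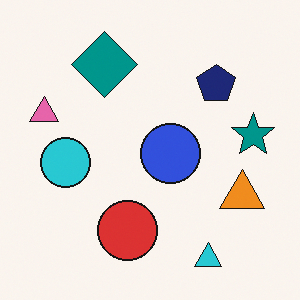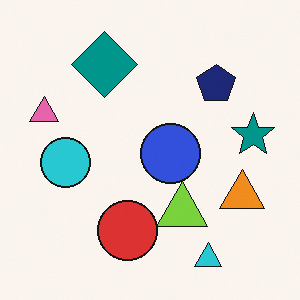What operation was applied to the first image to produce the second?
The image was overlaid with an additional lime triangle.

A lime triangle appears in the second image that is absent from the first.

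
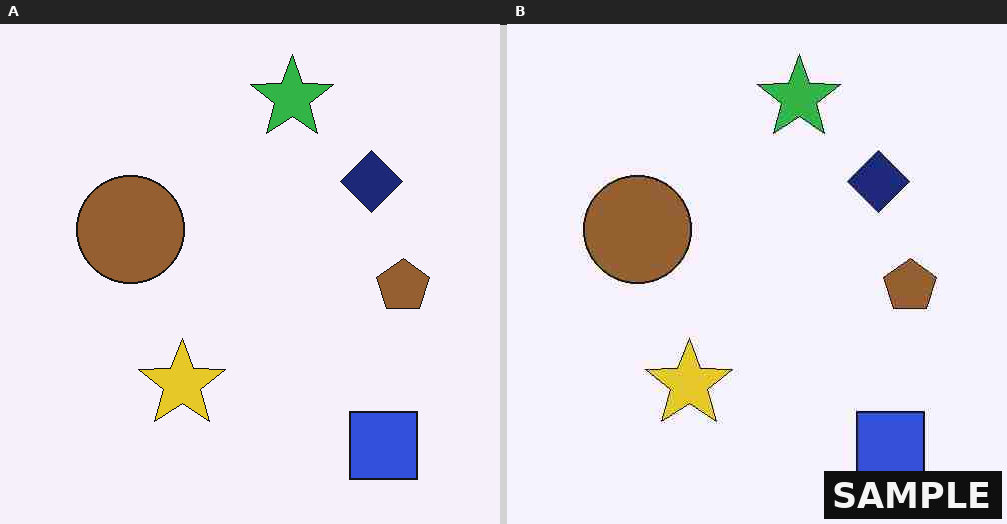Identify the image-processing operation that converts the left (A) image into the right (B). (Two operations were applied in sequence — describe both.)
The image was heavily JPEG-compressed with obvious blocking artifacts, then watermarked with the text "SAMPLE" in the lower-right corner.

Blocky 8×8 compression artifacts appear around shape edges and the flat background shows ringing — characteristic JPEG degradation. A dark label reading "SAMPLE" appears in the lower-right corner.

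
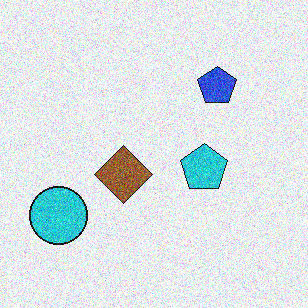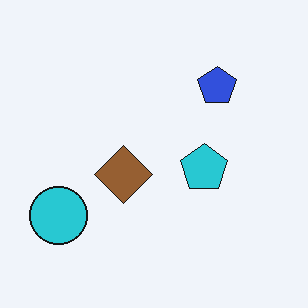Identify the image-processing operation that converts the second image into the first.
It was degraded with a thick layer of grain.

Random speckle covers the whole image, including the flat background.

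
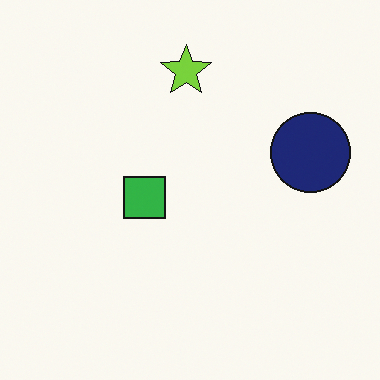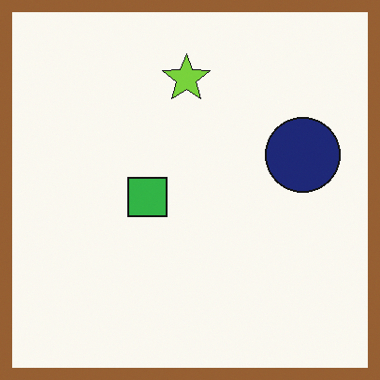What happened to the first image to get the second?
This is the original image framed with a brown border.

A solid brown frame runs around the edge of the second image, with the content slightly shrunk inside it.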